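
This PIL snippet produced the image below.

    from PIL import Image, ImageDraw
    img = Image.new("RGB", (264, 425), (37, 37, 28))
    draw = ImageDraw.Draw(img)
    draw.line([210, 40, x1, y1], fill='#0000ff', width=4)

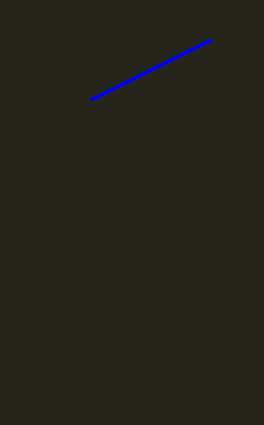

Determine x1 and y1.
x1 = 90
y1 = 100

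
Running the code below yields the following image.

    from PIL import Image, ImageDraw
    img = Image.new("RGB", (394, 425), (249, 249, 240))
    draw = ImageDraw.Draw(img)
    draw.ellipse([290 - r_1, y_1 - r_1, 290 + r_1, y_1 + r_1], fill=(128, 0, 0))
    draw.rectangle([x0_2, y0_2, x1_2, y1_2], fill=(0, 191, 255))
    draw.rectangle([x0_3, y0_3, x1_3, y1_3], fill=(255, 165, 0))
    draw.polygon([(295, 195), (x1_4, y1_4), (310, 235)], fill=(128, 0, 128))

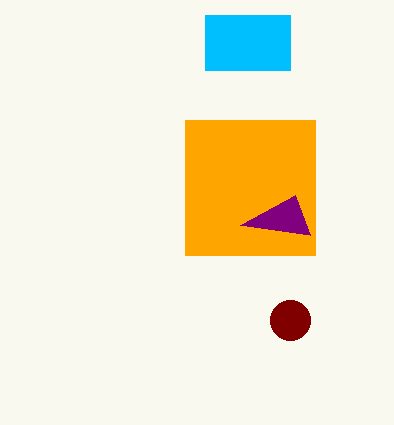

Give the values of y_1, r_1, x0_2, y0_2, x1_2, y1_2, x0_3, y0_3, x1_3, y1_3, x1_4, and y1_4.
y_1 = 320; r_1 = 20; x0_2 = 205; y0_2 = 15; x1_2 = 290; y1_2 = 70; x0_3 = 185; y0_3 = 120; x1_3 = 315; y1_3 = 255; x1_4 = 240; y1_4 = 225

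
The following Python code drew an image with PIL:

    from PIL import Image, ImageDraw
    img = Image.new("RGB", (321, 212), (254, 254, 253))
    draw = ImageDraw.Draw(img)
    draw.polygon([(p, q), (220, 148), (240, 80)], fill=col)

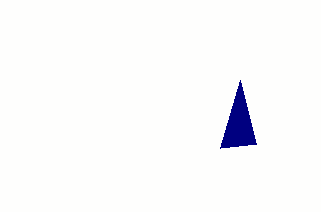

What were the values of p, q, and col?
p = 256
q = 144
col = 'navy'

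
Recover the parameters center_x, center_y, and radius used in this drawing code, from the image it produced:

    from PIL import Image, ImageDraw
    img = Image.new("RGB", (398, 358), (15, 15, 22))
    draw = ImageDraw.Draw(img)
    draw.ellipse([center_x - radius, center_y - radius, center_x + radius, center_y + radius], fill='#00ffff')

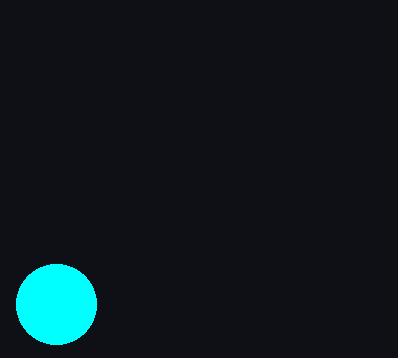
center_x = 56
center_y = 304
radius = 40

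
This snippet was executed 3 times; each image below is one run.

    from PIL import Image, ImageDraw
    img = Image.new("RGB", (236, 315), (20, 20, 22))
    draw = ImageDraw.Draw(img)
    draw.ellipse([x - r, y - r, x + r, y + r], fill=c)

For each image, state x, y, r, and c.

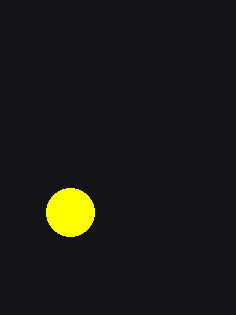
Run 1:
x = 70; y = 212; r = 24; c = 'yellow'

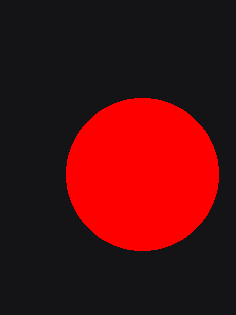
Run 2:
x = 142; y = 174; r = 76; c = 'red'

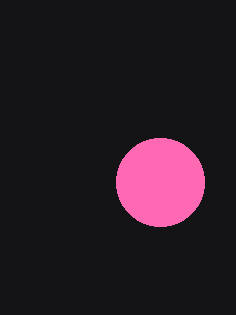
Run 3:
x = 160, y = 182, r = 44, c = 'hotpink'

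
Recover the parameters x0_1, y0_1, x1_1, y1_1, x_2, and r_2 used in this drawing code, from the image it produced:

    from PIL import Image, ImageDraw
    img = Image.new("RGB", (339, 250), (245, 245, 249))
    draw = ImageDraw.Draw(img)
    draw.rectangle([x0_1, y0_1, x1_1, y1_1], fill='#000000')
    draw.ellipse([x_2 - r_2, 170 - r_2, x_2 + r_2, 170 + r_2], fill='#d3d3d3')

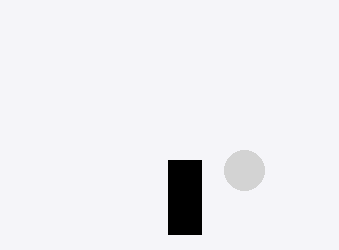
x0_1 = 168
y0_1 = 160
x1_1 = 201
y1_1 = 234
x_2 = 244
r_2 = 20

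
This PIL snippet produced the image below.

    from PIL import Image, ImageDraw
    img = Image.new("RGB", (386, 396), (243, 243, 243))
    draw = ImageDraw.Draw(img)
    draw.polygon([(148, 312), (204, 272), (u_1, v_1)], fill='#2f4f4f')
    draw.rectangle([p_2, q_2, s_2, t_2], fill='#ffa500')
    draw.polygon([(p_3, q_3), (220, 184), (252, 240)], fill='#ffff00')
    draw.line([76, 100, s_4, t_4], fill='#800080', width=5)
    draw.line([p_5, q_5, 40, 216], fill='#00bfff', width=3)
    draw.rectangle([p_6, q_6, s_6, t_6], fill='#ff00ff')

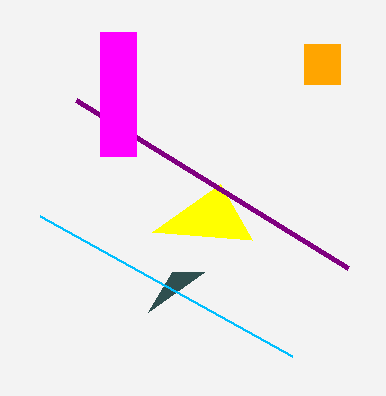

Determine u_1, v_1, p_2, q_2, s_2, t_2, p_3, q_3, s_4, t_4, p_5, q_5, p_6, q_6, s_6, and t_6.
u_1 = 172; v_1 = 272; p_2 = 304; q_2 = 44; s_2 = 340; t_2 = 84; p_3 = 152; q_3 = 232; s_4 = 348; t_4 = 268; p_5 = 292; q_5 = 356; p_6 = 100; q_6 = 32; s_6 = 136; t_6 = 156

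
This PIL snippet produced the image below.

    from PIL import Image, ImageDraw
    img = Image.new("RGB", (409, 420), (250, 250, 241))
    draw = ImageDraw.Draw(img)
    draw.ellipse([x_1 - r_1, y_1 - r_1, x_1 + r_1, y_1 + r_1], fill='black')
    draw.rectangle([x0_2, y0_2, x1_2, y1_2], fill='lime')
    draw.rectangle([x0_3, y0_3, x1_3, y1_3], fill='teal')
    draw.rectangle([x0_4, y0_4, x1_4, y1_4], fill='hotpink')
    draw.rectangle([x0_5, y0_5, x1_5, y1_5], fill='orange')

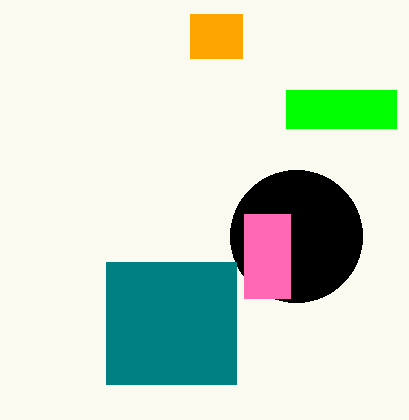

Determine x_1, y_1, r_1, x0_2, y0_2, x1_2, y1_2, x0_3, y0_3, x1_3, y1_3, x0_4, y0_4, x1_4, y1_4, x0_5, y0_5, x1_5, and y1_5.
x_1 = 296, y_1 = 236, r_1 = 66, x0_2 = 286, y0_2 = 90, x1_2 = 396, y1_2 = 128, x0_3 = 106, y0_3 = 262, x1_3 = 236, y1_3 = 384, x0_4 = 244, y0_4 = 214, x1_4 = 290, y1_4 = 298, x0_5 = 190, y0_5 = 14, x1_5 = 242, y1_5 = 58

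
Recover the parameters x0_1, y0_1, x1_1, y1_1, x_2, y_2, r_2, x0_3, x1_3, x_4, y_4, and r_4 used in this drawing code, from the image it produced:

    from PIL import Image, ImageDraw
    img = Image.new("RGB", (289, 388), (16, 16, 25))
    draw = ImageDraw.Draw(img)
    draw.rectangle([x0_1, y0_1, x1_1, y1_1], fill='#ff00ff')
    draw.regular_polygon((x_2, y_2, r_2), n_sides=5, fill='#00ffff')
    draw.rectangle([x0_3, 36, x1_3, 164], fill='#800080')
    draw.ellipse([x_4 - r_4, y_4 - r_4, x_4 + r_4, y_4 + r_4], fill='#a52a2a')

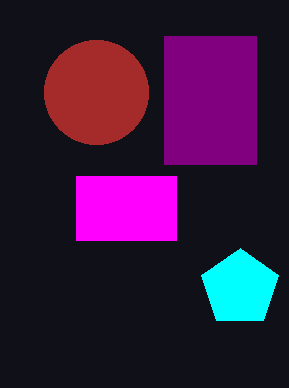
x0_1 = 76, y0_1 = 176, x1_1 = 176, y1_1 = 240, x_2 = 240, y_2 = 288, r_2 = 40, x0_3 = 164, x1_3 = 256, x_4 = 96, y_4 = 92, r_4 = 52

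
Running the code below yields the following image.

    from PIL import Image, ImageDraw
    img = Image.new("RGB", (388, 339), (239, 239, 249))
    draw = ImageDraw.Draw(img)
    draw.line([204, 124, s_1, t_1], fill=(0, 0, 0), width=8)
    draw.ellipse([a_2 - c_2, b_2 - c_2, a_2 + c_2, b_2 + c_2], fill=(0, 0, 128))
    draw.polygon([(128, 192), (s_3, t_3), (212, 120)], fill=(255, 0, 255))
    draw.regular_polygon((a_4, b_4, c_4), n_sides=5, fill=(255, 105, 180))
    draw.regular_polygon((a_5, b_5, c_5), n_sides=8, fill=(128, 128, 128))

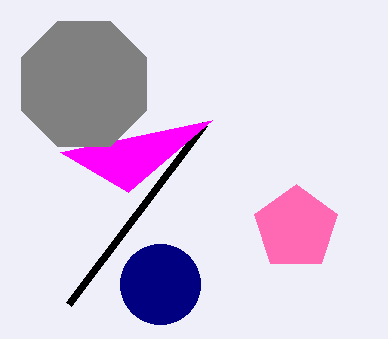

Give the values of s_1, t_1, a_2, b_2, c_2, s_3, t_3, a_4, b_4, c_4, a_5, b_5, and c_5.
s_1 = 68, t_1 = 304, a_2 = 160, b_2 = 284, c_2 = 40, s_3 = 60, t_3 = 152, a_4 = 296, b_4 = 228, c_4 = 44, a_5 = 84, b_5 = 84, c_5 = 68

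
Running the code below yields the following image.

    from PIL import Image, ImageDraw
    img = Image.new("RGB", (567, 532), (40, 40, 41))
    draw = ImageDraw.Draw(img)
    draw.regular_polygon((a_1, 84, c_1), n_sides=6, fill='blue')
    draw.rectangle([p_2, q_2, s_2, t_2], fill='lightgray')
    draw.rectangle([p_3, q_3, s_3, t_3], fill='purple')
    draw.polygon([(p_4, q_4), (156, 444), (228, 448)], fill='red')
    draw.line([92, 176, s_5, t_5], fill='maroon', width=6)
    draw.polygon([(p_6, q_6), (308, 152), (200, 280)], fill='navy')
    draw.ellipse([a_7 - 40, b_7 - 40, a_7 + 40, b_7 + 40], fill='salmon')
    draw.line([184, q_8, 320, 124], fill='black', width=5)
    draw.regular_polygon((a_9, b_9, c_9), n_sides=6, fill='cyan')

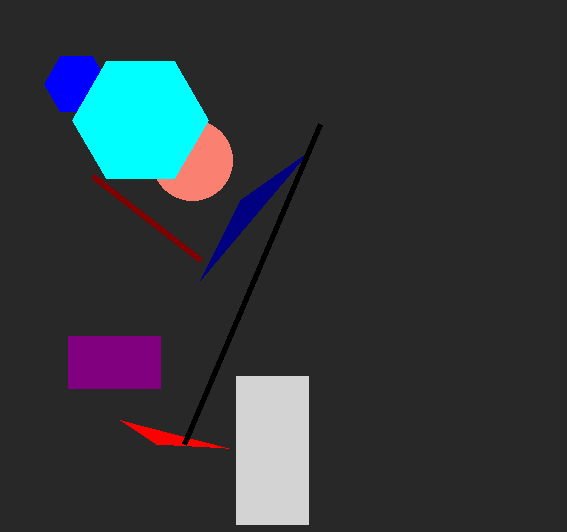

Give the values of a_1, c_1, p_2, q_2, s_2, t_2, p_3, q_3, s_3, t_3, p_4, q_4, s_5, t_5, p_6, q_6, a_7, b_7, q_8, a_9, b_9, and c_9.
a_1 = 76
c_1 = 32
p_2 = 236
q_2 = 376
s_2 = 308
t_2 = 524
p_3 = 68
q_3 = 336
s_3 = 160
t_3 = 388
p_4 = 120
q_4 = 420
s_5 = 200
t_5 = 260
p_6 = 240
q_6 = 200
a_7 = 192
b_7 = 160
q_8 = 444
a_9 = 140
b_9 = 120
c_9 = 68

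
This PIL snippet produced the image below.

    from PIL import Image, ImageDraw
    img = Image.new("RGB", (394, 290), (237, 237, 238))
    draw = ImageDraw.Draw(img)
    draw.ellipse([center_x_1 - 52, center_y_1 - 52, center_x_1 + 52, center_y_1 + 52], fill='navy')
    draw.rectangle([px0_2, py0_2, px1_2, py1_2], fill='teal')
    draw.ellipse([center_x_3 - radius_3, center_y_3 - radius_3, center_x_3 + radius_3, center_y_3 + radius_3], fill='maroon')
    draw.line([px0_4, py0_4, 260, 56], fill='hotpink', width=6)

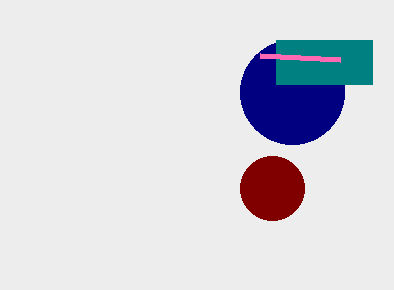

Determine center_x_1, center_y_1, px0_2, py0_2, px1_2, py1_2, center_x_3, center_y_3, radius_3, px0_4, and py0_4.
center_x_1 = 292; center_y_1 = 92; px0_2 = 276; py0_2 = 40; px1_2 = 372; py1_2 = 84; center_x_3 = 272; center_y_3 = 188; radius_3 = 32; px0_4 = 340; py0_4 = 60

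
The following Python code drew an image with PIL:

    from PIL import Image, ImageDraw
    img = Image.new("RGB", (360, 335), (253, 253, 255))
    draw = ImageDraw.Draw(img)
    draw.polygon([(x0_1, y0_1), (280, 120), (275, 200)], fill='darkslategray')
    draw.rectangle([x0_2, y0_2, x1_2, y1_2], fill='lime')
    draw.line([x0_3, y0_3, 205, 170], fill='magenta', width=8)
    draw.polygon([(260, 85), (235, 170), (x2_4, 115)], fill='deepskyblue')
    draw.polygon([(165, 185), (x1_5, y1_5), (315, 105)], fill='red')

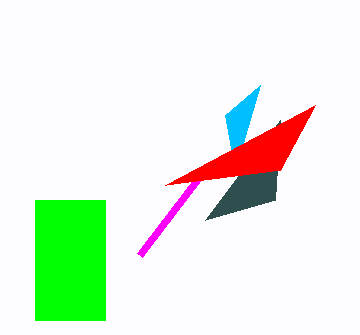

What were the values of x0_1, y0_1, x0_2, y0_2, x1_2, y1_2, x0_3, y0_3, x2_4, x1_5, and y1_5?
x0_1 = 205
y0_1 = 220
x0_2 = 35
y0_2 = 200
x1_2 = 105
y1_2 = 320
x0_3 = 140
y0_3 = 255
x2_4 = 225
x1_5 = 280
y1_5 = 170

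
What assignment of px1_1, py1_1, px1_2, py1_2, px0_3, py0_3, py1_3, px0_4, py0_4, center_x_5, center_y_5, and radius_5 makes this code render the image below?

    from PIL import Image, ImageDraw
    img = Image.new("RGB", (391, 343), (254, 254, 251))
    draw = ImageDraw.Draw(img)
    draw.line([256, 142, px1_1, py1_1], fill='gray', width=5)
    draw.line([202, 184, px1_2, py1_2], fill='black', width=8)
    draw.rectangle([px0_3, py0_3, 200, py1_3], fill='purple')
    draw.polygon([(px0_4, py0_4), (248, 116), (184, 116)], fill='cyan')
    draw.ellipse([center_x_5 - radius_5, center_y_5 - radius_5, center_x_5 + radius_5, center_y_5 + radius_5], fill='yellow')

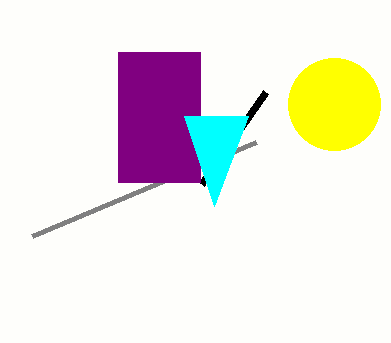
px1_1 = 32, py1_1 = 236, px1_2 = 266, py1_2 = 92, px0_3 = 118, py0_3 = 52, py1_3 = 182, px0_4 = 214, py0_4 = 206, center_x_5 = 334, center_y_5 = 104, radius_5 = 46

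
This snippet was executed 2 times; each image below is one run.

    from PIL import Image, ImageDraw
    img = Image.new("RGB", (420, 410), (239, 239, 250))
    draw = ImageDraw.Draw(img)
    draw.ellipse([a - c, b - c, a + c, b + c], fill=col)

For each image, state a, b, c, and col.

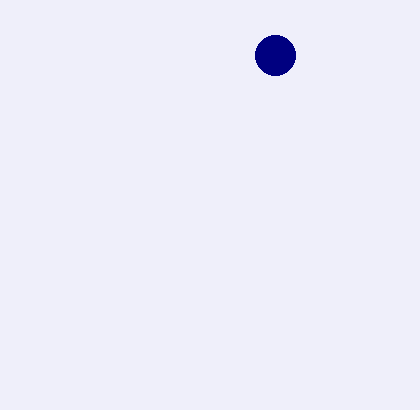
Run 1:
a = 275, b = 55, c = 20, col = 'navy'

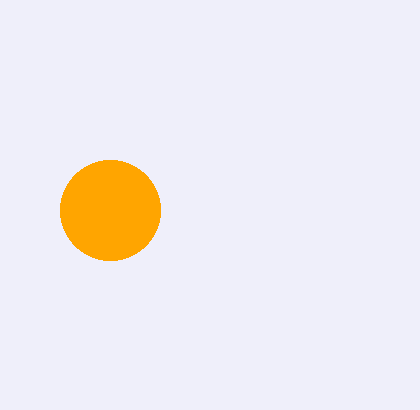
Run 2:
a = 110, b = 210, c = 50, col = 'orange'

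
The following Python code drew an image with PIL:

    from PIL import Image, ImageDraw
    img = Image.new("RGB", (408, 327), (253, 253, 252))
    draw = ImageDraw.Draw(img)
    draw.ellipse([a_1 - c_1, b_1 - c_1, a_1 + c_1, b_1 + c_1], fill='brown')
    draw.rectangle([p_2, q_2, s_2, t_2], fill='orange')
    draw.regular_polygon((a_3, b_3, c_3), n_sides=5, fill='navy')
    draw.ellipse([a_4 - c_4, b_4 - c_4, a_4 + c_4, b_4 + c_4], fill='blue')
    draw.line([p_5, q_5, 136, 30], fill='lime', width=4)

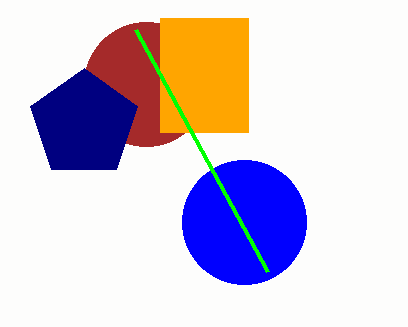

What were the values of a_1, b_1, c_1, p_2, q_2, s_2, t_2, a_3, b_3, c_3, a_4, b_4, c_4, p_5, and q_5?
a_1 = 146; b_1 = 84; c_1 = 62; p_2 = 160; q_2 = 18; s_2 = 248; t_2 = 132; a_3 = 84; b_3 = 124; c_3 = 56; a_4 = 244; b_4 = 222; c_4 = 62; p_5 = 268; q_5 = 272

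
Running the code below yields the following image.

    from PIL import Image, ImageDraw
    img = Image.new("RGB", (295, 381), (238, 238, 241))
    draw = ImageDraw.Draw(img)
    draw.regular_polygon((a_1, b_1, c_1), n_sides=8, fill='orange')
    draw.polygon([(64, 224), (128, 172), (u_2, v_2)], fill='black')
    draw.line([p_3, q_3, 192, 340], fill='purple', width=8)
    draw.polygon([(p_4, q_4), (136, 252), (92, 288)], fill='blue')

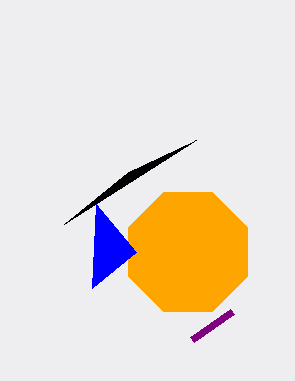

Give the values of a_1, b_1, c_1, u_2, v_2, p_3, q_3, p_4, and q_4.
a_1 = 188, b_1 = 252, c_1 = 64, u_2 = 196, v_2 = 140, p_3 = 232, q_3 = 312, p_4 = 96, q_4 = 204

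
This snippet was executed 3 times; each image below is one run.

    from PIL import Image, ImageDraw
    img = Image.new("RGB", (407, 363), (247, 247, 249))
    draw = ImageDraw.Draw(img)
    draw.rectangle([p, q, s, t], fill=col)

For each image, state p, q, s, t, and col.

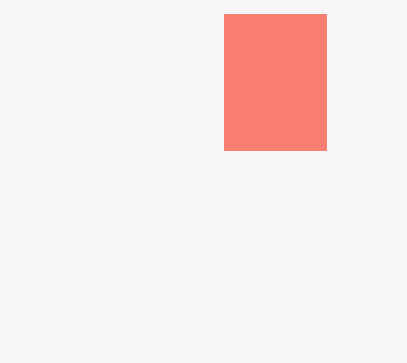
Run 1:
p = 224; q = 14; s = 326; t = 150; col = 'salmon'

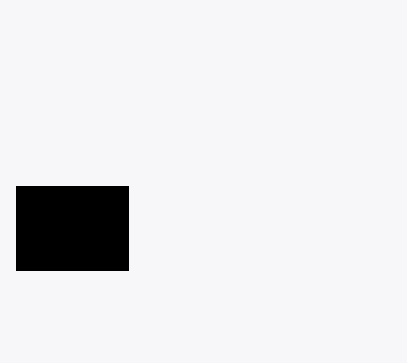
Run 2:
p = 16, q = 186, s = 128, t = 270, col = 'black'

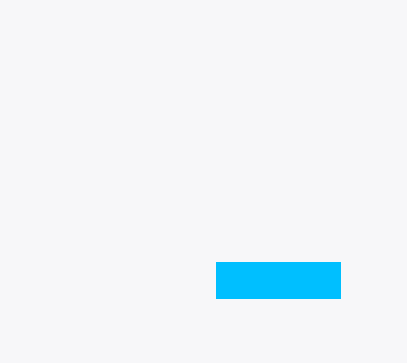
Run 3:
p = 216; q = 262; s = 340; t = 298; col = 'deepskyblue'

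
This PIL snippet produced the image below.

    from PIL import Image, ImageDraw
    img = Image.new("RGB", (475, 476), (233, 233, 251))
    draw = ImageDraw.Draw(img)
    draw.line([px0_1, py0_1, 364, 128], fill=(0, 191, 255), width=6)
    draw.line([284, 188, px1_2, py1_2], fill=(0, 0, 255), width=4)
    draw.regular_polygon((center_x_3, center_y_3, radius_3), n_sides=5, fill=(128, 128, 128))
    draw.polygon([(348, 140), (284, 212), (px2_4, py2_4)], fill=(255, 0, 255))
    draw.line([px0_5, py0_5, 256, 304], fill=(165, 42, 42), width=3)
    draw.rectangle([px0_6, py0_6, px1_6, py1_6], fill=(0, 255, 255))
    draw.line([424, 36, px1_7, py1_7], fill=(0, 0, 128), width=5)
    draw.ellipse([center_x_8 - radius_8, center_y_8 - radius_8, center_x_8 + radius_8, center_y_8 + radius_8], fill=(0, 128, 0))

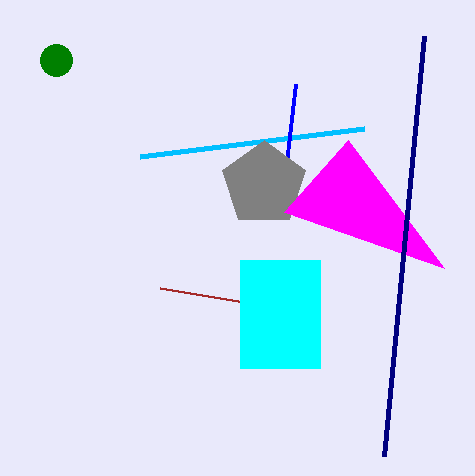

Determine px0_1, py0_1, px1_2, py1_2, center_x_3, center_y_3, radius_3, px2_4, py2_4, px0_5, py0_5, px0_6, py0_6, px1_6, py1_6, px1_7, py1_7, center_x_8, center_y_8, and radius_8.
px0_1 = 140
py0_1 = 156
px1_2 = 296
py1_2 = 84
center_x_3 = 264
center_y_3 = 184
radius_3 = 44
px2_4 = 444
py2_4 = 268
px0_5 = 160
py0_5 = 288
px0_6 = 240
py0_6 = 260
px1_6 = 320
py1_6 = 368
px1_7 = 384
py1_7 = 456
center_x_8 = 56
center_y_8 = 60
radius_8 = 16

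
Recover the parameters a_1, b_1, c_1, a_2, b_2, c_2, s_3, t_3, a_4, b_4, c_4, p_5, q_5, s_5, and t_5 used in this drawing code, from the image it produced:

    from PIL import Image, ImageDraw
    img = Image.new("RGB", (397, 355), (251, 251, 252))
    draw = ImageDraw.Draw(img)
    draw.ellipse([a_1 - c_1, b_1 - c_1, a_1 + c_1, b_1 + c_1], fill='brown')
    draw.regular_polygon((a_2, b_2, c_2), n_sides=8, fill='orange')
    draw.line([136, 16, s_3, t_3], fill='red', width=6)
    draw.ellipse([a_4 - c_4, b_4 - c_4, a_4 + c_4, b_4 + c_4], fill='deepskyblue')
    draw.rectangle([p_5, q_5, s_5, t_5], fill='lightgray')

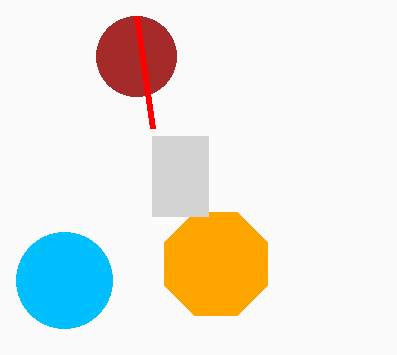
a_1 = 136; b_1 = 56; c_1 = 40; a_2 = 216; b_2 = 264; c_2 = 56; s_3 = 152; t_3 = 128; a_4 = 64; b_4 = 280; c_4 = 48; p_5 = 152; q_5 = 136; s_5 = 208; t_5 = 216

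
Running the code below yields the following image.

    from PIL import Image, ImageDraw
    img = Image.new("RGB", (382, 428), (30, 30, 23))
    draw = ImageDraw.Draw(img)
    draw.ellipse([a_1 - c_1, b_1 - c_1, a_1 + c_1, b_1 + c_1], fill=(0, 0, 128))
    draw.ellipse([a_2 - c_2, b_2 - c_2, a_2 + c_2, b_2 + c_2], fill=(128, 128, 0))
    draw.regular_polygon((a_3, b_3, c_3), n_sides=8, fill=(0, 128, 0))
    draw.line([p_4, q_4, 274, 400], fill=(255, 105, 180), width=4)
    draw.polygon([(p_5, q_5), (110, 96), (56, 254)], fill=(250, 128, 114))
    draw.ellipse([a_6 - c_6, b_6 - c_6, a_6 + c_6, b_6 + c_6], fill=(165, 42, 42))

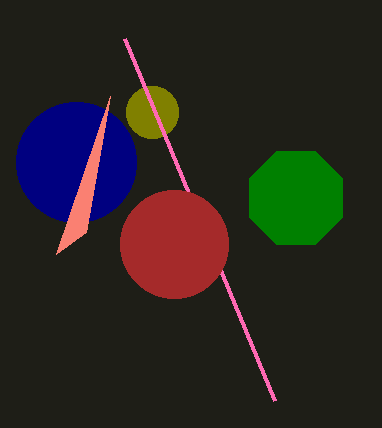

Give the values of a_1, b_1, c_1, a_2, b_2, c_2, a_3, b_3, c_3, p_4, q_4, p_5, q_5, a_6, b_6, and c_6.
a_1 = 76
b_1 = 162
c_1 = 60
a_2 = 152
b_2 = 112
c_2 = 26
a_3 = 296
b_3 = 198
c_3 = 50
p_4 = 124
q_4 = 38
p_5 = 86
q_5 = 232
a_6 = 174
b_6 = 244
c_6 = 54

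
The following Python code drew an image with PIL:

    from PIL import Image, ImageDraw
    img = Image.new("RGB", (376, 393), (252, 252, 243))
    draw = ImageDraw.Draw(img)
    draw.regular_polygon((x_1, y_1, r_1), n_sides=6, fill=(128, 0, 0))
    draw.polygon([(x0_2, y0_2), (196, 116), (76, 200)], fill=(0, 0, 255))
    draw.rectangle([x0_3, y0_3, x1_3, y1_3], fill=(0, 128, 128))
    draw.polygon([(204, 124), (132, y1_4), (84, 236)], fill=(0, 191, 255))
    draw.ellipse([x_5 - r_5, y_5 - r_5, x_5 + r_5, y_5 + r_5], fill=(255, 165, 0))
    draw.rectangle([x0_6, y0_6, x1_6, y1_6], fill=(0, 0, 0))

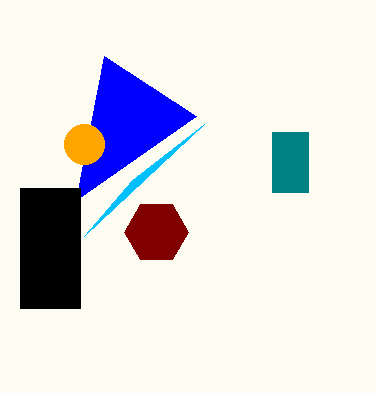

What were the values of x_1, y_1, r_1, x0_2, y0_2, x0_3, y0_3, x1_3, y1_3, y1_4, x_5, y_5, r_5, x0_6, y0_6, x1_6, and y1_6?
x_1 = 156
y_1 = 232
r_1 = 32
x0_2 = 104
y0_2 = 56
x0_3 = 272
y0_3 = 132
x1_3 = 308
y1_3 = 192
y1_4 = 180
x_5 = 84
y_5 = 144
r_5 = 20
x0_6 = 20
y0_6 = 188
x1_6 = 80
y1_6 = 308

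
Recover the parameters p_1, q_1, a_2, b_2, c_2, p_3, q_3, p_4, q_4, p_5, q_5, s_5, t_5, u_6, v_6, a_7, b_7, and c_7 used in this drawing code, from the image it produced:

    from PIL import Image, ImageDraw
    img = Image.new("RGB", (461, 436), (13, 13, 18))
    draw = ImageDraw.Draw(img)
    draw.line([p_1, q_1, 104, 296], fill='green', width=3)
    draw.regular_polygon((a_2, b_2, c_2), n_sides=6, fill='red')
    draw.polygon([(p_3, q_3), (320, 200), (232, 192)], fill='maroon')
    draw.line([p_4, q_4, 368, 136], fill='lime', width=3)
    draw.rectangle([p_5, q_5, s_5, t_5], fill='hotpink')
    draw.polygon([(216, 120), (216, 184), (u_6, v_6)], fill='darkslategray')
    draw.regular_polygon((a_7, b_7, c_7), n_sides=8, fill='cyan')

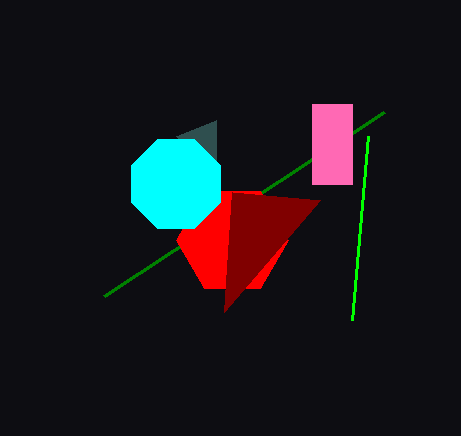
p_1 = 384; q_1 = 112; a_2 = 232; b_2 = 240; c_2 = 56; p_3 = 224; q_3 = 312; p_4 = 352; q_4 = 320; p_5 = 312; q_5 = 104; s_5 = 352; t_5 = 184; u_6 = 176; v_6 = 136; a_7 = 176; b_7 = 184; c_7 = 48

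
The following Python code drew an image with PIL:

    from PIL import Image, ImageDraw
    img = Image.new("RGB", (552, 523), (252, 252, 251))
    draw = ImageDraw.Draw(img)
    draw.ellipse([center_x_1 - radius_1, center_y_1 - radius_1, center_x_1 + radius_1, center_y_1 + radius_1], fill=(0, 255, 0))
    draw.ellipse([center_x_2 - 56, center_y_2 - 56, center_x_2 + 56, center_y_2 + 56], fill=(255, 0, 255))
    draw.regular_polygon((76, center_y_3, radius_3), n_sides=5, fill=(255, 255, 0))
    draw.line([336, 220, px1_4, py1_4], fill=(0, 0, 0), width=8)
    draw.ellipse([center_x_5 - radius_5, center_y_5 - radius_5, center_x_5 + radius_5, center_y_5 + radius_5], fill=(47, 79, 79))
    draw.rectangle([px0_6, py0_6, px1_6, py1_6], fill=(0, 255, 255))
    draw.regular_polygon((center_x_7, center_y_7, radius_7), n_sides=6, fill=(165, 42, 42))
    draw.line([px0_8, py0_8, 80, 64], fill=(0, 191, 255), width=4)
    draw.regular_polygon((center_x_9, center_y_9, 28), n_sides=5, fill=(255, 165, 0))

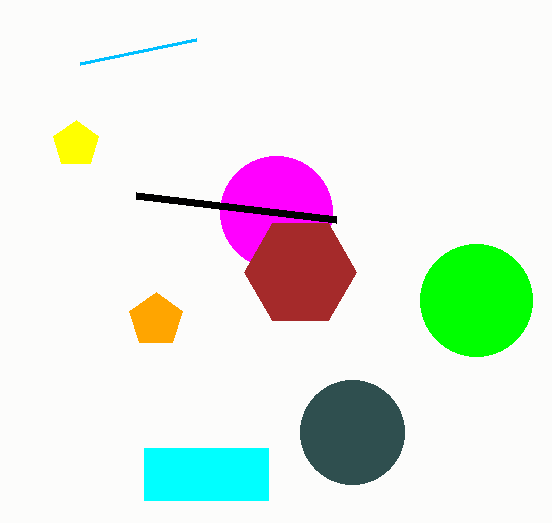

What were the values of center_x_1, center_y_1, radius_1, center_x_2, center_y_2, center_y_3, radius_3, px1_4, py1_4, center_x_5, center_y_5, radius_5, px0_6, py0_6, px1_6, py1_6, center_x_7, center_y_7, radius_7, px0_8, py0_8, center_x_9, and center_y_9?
center_x_1 = 476
center_y_1 = 300
radius_1 = 56
center_x_2 = 276
center_y_2 = 212
center_y_3 = 144
radius_3 = 24
px1_4 = 136
py1_4 = 196
center_x_5 = 352
center_y_5 = 432
radius_5 = 52
px0_6 = 144
py0_6 = 448
px1_6 = 268
py1_6 = 500
center_x_7 = 300
center_y_7 = 272
radius_7 = 56
px0_8 = 196
py0_8 = 40
center_x_9 = 156
center_y_9 = 320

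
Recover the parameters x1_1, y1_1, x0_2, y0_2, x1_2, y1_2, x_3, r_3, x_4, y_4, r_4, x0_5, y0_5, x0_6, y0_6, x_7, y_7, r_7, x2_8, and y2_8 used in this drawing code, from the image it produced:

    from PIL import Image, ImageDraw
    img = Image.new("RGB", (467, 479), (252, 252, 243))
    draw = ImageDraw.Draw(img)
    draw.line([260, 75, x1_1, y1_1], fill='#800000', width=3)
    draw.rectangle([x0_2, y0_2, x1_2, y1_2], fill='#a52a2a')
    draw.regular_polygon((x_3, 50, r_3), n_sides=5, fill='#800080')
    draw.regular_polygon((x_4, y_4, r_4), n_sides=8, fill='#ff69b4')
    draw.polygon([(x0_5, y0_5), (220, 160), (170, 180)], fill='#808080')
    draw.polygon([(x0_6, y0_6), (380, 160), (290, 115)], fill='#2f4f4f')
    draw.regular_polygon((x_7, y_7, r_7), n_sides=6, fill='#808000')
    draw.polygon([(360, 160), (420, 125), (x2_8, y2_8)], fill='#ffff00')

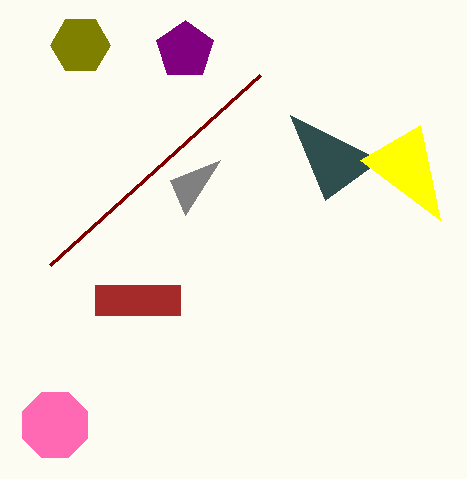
x1_1 = 50; y1_1 = 265; x0_2 = 95; y0_2 = 285; x1_2 = 180; y1_2 = 315; x_3 = 185; r_3 = 30; x_4 = 55; y_4 = 425; r_4 = 35; x0_5 = 185; y0_5 = 215; x0_6 = 325; y0_6 = 200; x_7 = 80; y_7 = 45; r_7 = 30; x2_8 = 440; y2_8 = 220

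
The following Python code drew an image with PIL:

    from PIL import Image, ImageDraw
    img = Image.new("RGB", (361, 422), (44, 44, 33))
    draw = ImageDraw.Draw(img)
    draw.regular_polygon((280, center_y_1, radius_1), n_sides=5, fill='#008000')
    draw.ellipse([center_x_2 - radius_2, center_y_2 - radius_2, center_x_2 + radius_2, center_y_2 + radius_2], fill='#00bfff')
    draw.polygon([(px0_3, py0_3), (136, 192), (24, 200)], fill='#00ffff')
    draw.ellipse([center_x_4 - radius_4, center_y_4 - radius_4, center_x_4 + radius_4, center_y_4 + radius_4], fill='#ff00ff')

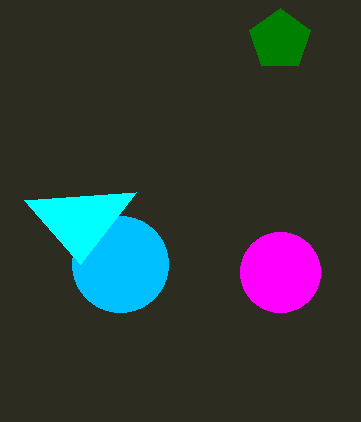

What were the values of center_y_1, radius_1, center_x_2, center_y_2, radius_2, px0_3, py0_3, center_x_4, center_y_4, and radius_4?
center_y_1 = 40, radius_1 = 32, center_x_2 = 120, center_y_2 = 264, radius_2 = 48, px0_3 = 80, py0_3 = 264, center_x_4 = 280, center_y_4 = 272, radius_4 = 40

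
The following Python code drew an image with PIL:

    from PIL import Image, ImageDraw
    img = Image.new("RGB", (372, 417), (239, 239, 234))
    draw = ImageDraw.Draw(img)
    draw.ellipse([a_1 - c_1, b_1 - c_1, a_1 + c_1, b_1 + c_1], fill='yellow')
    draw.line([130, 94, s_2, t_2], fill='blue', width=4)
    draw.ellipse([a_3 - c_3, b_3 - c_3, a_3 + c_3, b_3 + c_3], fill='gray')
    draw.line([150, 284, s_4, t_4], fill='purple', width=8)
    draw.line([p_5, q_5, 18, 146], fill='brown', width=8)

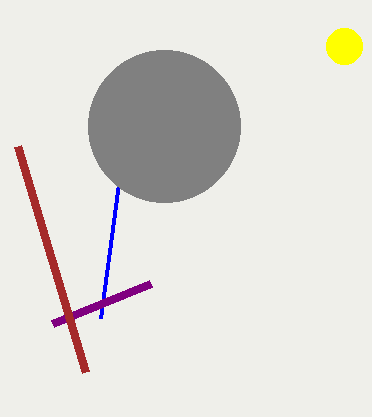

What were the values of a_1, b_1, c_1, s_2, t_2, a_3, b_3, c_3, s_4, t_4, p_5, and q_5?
a_1 = 344, b_1 = 46, c_1 = 18, s_2 = 100, t_2 = 318, a_3 = 164, b_3 = 126, c_3 = 76, s_4 = 52, t_4 = 324, p_5 = 86, q_5 = 372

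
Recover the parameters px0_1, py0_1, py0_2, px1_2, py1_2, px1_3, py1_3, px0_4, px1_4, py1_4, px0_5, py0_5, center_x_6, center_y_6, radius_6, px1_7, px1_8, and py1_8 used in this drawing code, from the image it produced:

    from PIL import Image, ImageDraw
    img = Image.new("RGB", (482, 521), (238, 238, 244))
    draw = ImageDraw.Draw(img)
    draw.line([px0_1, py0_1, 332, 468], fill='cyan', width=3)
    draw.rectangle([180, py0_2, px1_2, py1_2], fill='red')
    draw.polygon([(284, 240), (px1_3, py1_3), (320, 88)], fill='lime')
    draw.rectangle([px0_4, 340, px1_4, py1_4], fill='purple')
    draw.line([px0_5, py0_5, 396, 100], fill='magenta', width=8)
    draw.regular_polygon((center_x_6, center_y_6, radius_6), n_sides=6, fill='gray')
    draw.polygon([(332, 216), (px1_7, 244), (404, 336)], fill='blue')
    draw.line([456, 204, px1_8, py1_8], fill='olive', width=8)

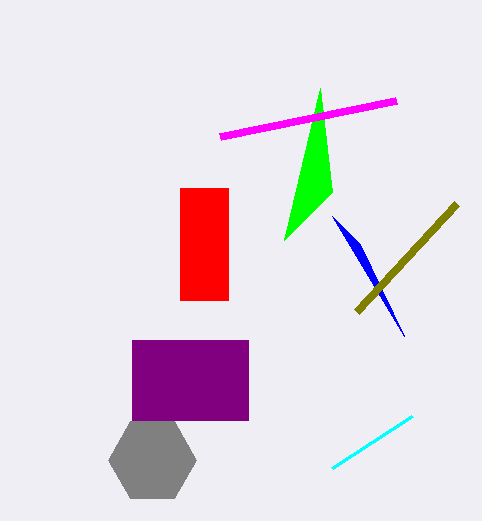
px0_1 = 412, py0_1 = 416, py0_2 = 188, px1_2 = 228, py1_2 = 300, px1_3 = 332, py1_3 = 192, px0_4 = 132, px1_4 = 248, py1_4 = 420, px0_5 = 220, py0_5 = 136, center_x_6 = 152, center_y_6 = 460, radius_6 = 44, px1_7 = 360, px1_8 = 356, py1_8 = 312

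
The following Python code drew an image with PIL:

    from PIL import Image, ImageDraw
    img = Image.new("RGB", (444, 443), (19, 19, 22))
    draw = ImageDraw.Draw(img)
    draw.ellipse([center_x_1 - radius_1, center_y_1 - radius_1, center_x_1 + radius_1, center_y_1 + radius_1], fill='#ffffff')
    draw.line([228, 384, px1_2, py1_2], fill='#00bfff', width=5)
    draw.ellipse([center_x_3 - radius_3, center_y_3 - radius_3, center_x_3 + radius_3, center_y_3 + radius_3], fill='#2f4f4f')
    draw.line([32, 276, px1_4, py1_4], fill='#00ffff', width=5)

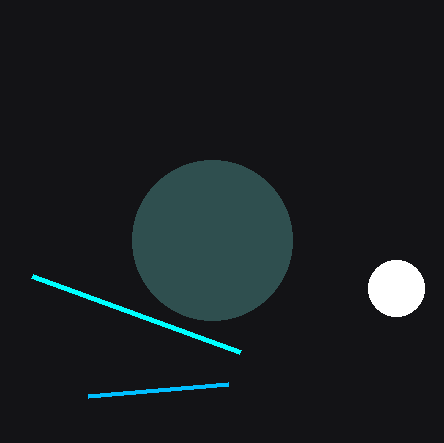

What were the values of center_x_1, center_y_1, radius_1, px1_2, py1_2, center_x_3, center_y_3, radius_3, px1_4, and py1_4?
center_x_1 = 396
center_y_1 = 288
radius_1 = 28
px1_2 = 88
py1_2 = 396
center_x_3 = 212
center_y_3 = 240
radius_3 = 80
px1_4 = 240
py1_4 = 352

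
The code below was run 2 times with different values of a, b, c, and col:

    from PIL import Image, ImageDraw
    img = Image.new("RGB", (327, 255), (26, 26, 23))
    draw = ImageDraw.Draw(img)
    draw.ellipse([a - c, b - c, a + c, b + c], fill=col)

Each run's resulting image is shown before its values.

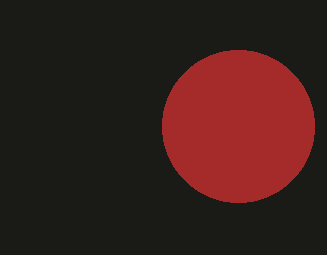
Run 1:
a = 238, b = 126, c = 76, col = 'brown'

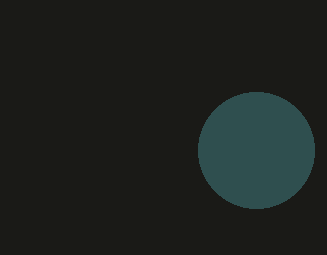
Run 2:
a = 256, b = 150, c = 58, col = 'darkslategray'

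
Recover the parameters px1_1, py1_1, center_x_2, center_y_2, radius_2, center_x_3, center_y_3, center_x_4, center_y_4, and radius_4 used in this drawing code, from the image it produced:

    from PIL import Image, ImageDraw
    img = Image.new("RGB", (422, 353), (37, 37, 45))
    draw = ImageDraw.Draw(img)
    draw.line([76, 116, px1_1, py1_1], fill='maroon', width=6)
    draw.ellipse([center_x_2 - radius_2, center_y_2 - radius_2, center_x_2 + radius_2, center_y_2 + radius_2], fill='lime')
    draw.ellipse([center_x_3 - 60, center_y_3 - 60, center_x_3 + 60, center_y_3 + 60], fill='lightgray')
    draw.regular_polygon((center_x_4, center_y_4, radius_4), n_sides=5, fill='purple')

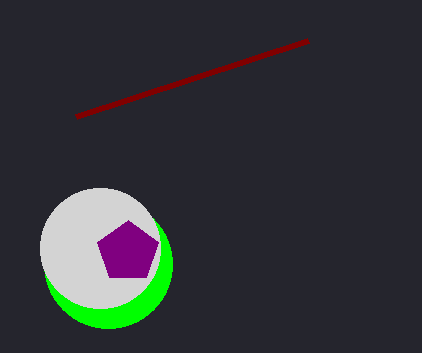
px1_1 = 308, py1_1 = 40, center_x_2 = 108, center_y_2 = 264, radius_2 = 64, center_x_3 = 100, center_y_3 = 248, center_x_4 = 128, center_y_4 = 252, radius_4 = 32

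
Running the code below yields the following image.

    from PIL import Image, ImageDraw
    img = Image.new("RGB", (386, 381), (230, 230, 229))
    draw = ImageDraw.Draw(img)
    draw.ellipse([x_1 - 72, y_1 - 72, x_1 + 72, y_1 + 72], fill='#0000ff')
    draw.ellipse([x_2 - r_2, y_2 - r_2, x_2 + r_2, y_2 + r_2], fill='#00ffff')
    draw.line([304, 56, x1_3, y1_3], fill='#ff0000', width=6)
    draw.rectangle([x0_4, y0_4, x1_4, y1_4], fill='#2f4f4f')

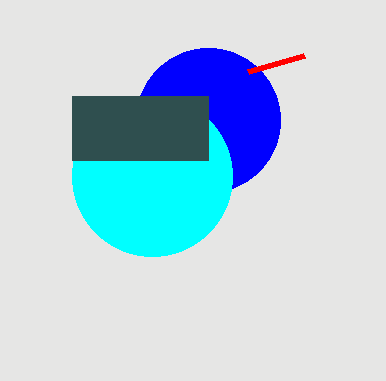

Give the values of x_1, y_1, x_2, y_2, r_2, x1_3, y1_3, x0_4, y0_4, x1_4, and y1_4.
x_1 = 208; y_1 = 120; x_2 = 152; y_2 = 176; r_2 = 80; x1_3 = 248; y1_3 = 72; x0_4 = 72; y0_4 = 96; x1_4 = 208; y1_4 = 160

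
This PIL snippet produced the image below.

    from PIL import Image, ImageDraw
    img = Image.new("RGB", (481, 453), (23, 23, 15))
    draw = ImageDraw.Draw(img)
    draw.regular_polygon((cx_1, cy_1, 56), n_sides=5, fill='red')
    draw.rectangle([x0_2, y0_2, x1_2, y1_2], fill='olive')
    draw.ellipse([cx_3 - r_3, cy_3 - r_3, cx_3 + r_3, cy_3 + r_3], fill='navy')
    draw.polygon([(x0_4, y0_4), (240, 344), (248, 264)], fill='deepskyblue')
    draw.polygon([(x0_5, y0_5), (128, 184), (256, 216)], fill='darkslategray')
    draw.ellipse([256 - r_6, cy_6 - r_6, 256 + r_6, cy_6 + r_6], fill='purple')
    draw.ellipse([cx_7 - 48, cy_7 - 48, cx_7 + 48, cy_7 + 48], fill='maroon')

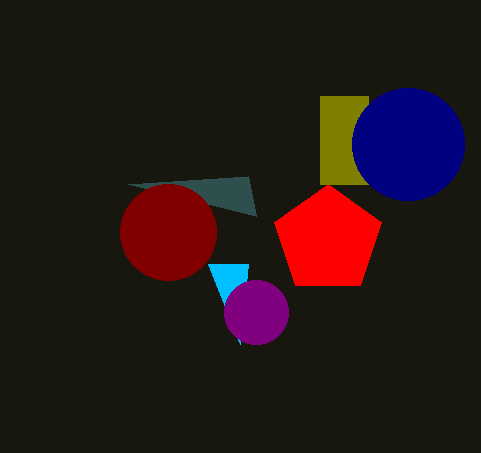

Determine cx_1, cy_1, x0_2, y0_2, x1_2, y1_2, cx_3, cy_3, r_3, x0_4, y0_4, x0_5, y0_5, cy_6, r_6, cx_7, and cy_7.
cx_1 = 328, cy_1 = 240, x0_2 = 320, y0_2 = 96, x1_2 = 368, y1_2 = 184, cx_3 = 408, cy_3 = 144, r_3 = 56, x0_4 = 208, y0_4 = 264, x0_5 = 248, y0_5 = 176, cy_6 = 312, r_6 = 32, cx_7 = 168, cy_7 = 232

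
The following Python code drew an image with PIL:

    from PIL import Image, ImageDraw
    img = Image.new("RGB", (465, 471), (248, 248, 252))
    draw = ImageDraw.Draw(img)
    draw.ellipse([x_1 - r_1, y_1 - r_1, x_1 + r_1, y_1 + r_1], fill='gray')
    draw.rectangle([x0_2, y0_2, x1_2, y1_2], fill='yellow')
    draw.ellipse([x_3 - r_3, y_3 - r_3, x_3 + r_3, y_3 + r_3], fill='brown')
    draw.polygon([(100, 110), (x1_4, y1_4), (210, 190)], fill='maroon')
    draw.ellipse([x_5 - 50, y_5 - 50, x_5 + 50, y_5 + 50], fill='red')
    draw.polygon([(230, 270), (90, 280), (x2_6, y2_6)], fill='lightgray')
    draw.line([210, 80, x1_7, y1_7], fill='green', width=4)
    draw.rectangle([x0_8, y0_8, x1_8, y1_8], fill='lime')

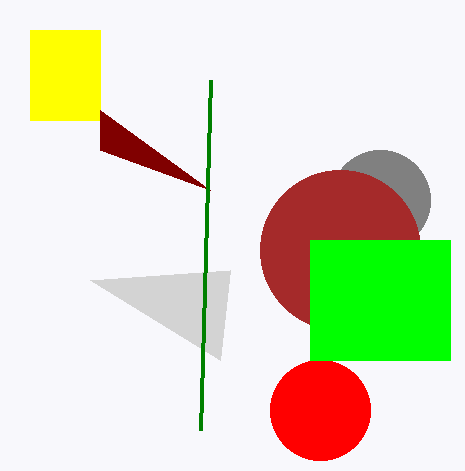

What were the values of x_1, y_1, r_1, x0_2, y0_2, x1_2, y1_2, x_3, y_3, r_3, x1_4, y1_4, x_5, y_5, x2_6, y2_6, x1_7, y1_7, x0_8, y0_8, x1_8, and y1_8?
x_1 = 380
y_1 = 200
r_1 = 50
x0_2 = 30
y0_2 = 30
x1_2 = 100
y1_2 = 120
x_3 = 340
y_3 = 250
r_3 = 80
x1_4 = 100
y1_4 = 150
x_5 = 320
y_5 = 410
x2_6 = 220
y2_6 = 360
x1_7 = 200
y1_7 = 430
x0_8 = 310
y0_8 = 240
x1_8 = 450
y1_8 = 360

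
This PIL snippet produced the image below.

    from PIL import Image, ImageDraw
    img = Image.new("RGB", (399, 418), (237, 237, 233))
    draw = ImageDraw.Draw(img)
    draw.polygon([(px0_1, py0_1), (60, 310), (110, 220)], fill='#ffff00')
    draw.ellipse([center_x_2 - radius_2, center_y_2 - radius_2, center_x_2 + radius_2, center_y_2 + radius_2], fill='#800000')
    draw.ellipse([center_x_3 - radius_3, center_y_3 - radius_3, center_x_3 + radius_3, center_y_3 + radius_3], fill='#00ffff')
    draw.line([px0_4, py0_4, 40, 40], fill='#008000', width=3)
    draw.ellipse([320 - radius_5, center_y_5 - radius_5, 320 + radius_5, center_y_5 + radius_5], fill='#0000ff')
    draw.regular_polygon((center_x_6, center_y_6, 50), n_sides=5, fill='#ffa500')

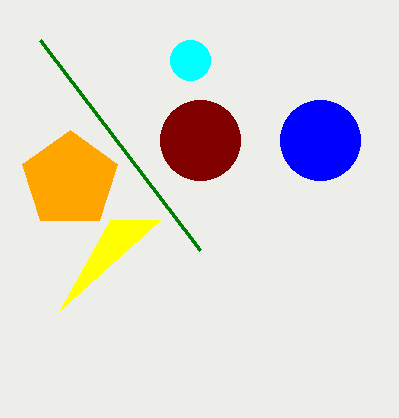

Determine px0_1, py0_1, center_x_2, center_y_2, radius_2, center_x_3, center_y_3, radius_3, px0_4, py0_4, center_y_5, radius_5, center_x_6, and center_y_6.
px0_1 = 160; py0_1 = 220; center_x_2 = 200; center_y_2 = 140; radius_2 = 40; center_x_3 = 190; center_y_3 = 60; radius_3 = 20; px0_4 = 200; py0_4 = 250; center_y_5 = 140; radius_5 = 40; center_x_6 = 70; center_y_6 = 180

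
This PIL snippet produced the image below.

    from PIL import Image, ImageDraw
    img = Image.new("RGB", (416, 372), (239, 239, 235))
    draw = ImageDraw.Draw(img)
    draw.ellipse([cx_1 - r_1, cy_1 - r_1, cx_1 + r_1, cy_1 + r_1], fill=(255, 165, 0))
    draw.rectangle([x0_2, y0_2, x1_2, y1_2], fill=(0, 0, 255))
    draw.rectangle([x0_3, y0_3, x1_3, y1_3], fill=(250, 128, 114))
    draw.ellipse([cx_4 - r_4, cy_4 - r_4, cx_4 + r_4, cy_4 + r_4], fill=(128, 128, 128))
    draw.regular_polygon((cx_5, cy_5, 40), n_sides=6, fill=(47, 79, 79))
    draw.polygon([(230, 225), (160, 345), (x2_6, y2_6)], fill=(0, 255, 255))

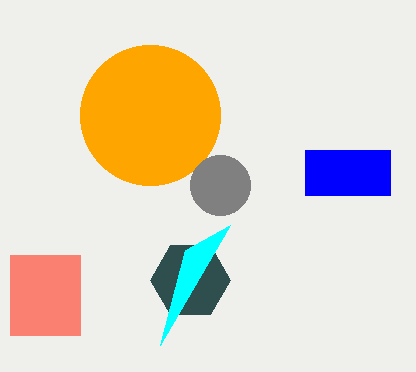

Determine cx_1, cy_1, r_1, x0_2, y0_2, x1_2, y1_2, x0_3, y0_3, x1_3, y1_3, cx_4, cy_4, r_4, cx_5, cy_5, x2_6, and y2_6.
cx_1 = 150
cy_1 = 115
r_1 = 70
x0_2 = 305
y0_2 = 150
x1_2 = 390
y1_2 = 195
x0_3 = 10
y0_3 = 255
x1_3 = 80
y1_3 = 335
cx_4 = 220
cy_4 = 185
r_4 = 30
cx_5 = 190
cy_5 = 280
x2_6 = 185
y2_6 = 250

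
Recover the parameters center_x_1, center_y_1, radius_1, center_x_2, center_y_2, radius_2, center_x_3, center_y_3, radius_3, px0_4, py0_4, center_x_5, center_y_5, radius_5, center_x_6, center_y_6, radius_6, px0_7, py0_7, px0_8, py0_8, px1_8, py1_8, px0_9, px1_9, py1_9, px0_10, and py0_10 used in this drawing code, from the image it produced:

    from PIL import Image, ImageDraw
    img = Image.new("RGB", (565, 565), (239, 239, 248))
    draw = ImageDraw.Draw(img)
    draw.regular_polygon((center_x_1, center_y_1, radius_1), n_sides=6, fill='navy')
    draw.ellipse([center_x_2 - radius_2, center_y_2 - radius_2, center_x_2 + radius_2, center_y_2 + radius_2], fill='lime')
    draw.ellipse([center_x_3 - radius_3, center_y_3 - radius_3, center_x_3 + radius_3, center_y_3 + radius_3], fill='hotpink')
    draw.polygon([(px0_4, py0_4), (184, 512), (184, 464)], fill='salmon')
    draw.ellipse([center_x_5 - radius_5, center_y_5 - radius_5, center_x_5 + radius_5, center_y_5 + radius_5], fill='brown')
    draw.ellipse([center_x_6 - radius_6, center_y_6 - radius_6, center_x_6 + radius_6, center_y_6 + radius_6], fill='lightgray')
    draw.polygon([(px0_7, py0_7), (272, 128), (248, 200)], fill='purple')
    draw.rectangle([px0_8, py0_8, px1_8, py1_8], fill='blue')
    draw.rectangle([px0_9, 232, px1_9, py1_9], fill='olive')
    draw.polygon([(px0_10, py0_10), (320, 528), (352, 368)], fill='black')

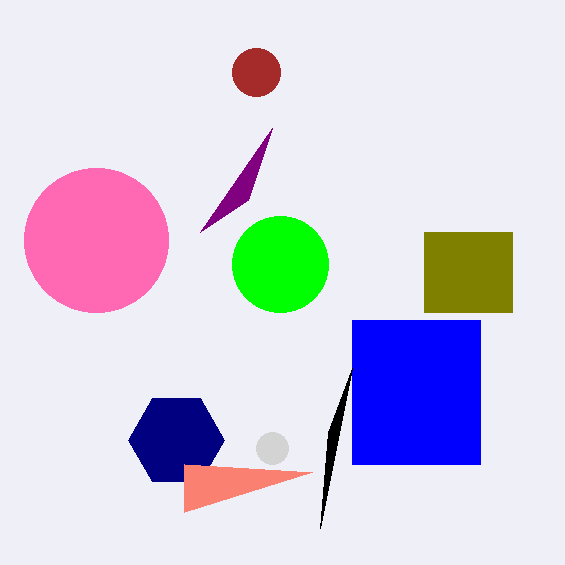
center_x_1 = 176; center_y_1 = 440; radius_1 = 48; center_x_2 = 280; center_y_2 = 264; radius_2 = 48; center_x_3 = 96; center_y_3 = 240; radius_3 = 72; px0_4 = 312; py0_4 = 472; center_x_5 = 256; center_y_5 = 72; radius_5 = 24; center_x_6 = 272; center_y_6 = 448; radius_6 = 16; px0_7 = 200; py0_7 = 232; px0_8 = 352; py0_8 = 320; px1_8 = 480; py1_8 = 464; px0_9 = 424; px1_9 = 512; py1_9 = 312; px0_10 = 328; py0_10 = 432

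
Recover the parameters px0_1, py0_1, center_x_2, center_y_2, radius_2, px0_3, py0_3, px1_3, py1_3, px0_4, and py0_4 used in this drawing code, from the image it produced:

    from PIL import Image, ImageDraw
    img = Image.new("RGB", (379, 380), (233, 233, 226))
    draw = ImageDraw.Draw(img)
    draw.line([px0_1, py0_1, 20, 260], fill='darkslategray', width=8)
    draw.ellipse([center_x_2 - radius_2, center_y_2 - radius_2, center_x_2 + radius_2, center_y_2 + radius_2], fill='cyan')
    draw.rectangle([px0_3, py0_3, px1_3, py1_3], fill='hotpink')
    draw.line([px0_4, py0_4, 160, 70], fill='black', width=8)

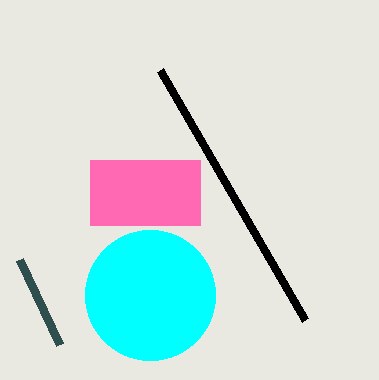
px0_1 = 60
py0_1 = 345
center_x_2 = 150
center_y_2 = 295
radius_2 = 65
px0_3 = 90
py0_3 = 160
px1_3 = 200
py1_3 = 225
px0_4 = 305
py0_4 = 320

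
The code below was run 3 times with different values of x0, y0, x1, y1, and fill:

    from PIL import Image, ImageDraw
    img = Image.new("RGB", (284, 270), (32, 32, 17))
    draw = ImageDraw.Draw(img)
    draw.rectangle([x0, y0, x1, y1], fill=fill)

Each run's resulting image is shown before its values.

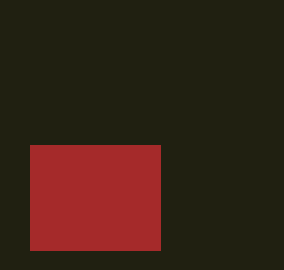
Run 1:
x0 = 30; y0 = 145; x1 = 160; y1 = 250; fill = 'brown'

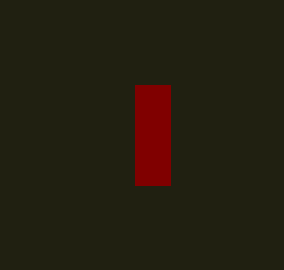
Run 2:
x0 = 135, y0 = 85, x1 = 170, y1 = 185, fill = 'maroon'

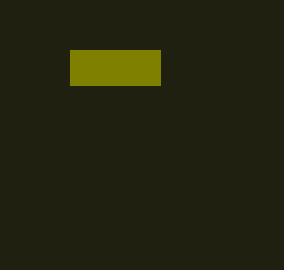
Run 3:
x0 = 70, y0 = 50, x1 = 160, y1 = 85, fill = 'olive'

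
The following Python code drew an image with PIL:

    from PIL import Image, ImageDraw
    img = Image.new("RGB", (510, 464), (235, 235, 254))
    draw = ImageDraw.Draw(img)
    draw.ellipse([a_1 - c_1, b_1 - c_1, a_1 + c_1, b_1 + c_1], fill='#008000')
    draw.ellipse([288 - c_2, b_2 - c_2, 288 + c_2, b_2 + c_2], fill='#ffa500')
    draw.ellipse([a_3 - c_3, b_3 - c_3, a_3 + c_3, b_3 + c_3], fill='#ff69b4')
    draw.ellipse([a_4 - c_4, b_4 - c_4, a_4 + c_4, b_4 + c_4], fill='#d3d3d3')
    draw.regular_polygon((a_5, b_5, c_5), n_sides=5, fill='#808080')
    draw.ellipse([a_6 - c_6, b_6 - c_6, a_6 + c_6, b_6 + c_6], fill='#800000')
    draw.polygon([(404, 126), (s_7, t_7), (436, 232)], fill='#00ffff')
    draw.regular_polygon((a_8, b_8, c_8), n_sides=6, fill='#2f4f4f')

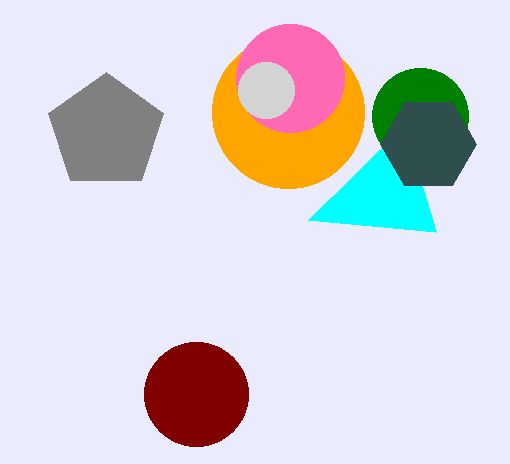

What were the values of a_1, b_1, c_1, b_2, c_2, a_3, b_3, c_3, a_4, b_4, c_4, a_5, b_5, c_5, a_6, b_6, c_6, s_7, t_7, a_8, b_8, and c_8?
a_1 = 420
b_1 = 116
c_1 = 48
b_2 = 112
c_2 = 76
a_3 = 290
b_3 = 78
c_3 = 54
a_4 = 266
b_4 = 90
c_4 = 28
a_5 = 106
b_5 = 132
c_5 = 60
a_6 = 196
b_6 = 394
c_6 = 52
s_7 = 308
t_7 = 220
a_8 = 428
b_8 = 144
c_8 = 48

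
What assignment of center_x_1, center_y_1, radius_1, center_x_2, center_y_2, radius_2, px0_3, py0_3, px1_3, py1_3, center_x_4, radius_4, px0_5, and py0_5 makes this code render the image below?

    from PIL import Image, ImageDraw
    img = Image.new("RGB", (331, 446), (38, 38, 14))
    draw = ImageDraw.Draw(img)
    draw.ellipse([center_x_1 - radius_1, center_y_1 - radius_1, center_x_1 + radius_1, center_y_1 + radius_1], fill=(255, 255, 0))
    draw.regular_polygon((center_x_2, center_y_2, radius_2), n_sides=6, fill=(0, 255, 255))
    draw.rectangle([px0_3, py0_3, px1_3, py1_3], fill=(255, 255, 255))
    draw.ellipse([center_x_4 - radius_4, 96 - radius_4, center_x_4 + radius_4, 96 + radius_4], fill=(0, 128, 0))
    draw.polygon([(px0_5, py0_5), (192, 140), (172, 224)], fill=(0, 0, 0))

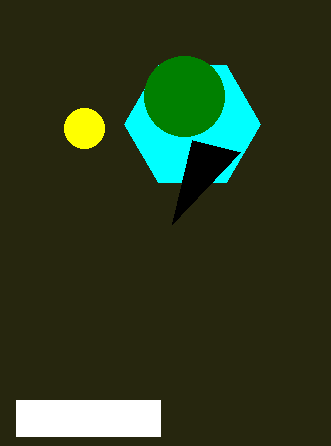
center_x_1 = 84, center_y_1 = 128, radius_1 = 20, center_x_2 = 192, center_y_2 = 124, radius_2 = 68, px0_3 = 16, py0_3 = 400, px1_3 = 160, py1_3 = 436, center_x_4 = 184, radius_4 = 40, px0_5 = 240, py0_5 = 152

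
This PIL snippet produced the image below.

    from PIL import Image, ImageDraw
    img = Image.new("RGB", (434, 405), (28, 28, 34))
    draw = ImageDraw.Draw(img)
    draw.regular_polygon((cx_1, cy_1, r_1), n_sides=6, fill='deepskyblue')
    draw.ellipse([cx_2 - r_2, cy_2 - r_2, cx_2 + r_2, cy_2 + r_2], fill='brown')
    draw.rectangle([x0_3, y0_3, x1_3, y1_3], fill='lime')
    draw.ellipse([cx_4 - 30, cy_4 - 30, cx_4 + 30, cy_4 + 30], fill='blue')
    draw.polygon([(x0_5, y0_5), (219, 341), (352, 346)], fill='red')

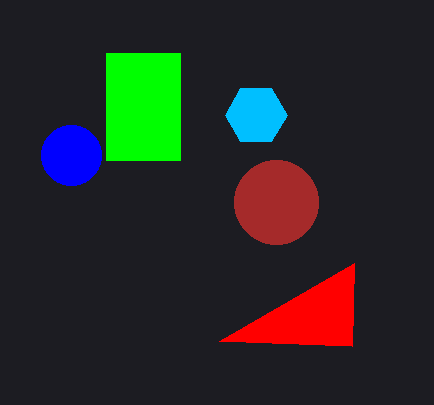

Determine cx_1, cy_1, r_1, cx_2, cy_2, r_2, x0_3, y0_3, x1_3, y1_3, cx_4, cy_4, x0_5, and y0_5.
cx_1 = 256
cy_1 = 115
r_1 = 31
cx_2 = 276
cy_2 = 202
r_2 = 42
x0_3 = 106
y0_3 = 53
x1_3 = 180
y1_3 = 160
cx_4 = 71
cy_4 = 155
x0_5 = 354
y0_5 = 263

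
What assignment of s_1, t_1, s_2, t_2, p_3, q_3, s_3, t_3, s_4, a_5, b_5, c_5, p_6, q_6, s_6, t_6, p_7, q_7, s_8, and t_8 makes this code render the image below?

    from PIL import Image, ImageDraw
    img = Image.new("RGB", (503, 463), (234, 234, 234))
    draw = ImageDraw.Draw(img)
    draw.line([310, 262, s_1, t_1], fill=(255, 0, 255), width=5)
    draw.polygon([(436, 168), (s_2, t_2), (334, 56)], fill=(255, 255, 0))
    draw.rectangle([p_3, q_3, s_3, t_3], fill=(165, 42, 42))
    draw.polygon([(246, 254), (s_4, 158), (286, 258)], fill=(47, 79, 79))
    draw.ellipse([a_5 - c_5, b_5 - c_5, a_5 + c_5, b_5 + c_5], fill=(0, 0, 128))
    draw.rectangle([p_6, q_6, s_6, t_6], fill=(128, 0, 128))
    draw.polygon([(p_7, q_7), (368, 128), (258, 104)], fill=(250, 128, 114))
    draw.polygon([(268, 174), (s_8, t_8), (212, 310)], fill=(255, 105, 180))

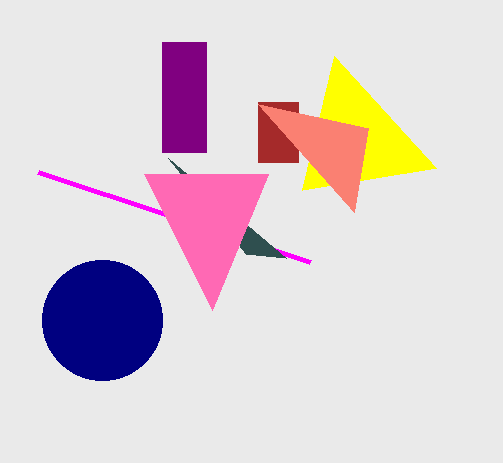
s_1 = 38; t_1 = 172; s_2 = 302; t_2 = 190; p_3 = 258; q_3 = 102; s_3 = 298; t_3 = 162; s_4 = 168; a_5 = 102; b_5 = 320; c_5 = 60; p_6 = 162; q_6 = 42; s_6 = 206; t_6 = 152; p_7 = 354; q_7 = 212; s_8 = 144; t_8 = 174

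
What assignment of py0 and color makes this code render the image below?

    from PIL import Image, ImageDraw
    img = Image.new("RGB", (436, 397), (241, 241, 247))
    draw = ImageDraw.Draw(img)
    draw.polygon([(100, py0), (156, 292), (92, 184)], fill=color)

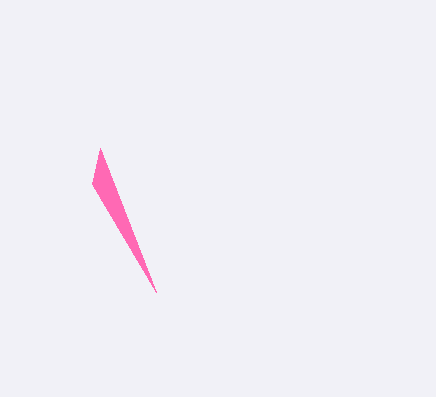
py0 = 148; color = 'hotpink'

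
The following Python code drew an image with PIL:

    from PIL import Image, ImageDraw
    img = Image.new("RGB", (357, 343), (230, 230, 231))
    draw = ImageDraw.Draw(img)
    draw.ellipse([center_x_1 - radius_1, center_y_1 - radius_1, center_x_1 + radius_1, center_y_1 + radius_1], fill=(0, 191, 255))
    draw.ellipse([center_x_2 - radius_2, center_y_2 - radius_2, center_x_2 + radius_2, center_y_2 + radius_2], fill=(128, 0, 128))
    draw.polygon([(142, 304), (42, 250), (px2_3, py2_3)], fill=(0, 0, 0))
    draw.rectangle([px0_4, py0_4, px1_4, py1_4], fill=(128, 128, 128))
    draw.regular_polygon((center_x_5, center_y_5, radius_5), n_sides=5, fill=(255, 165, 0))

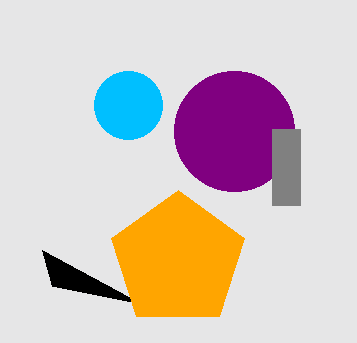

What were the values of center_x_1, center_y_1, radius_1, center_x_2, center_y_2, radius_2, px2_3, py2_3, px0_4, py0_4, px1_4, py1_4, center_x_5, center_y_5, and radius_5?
center_x_1 = 128; center_y_1 = 105; radius_1 = 34; center_x_2 = 234; center_y_2 = 131; radius_2 = 60; px2_3 = 52; py2_3 = 286; px0_4 = 272; py0_4 = 129; px1_4 = 300; py1_4 = 205; center_x_5 = 178; center_y_5 = 260; radius_5 = 70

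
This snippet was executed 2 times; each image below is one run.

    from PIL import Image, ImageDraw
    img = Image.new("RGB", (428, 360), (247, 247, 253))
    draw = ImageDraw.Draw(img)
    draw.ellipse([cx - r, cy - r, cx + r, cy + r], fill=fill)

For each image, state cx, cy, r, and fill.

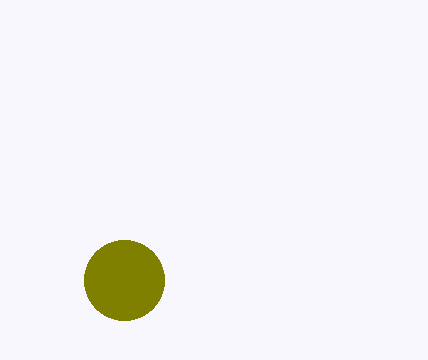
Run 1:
cx = 124; cy = 280; r = 40; fill = 'olive'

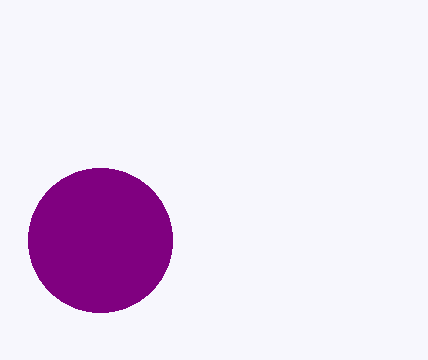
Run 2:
cx = 100; cy = 240; r = 72; fill = 'purple'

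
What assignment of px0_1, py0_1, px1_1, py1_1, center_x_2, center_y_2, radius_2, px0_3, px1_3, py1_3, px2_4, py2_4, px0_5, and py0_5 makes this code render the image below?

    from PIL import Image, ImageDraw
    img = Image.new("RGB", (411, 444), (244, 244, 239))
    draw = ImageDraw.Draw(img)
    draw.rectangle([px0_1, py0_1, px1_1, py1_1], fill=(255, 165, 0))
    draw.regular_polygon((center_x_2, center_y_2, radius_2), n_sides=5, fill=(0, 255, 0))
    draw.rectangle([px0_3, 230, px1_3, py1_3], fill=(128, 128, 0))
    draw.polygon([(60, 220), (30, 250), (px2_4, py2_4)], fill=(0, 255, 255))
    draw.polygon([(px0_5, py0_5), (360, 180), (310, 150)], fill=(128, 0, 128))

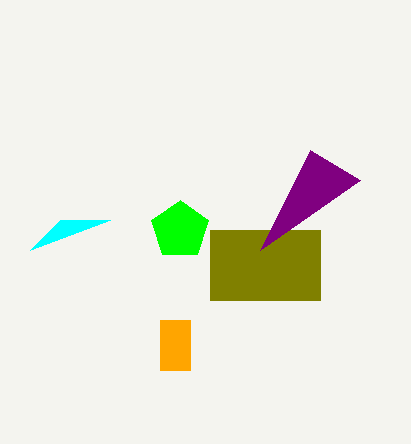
px0_1 = 160
py0_1 = 320
px1_1 = 190
py1_1 = 370
center_x_2 = 180
center_y_2 = 230
radius_2 = 30
px0_3 = 210
px1_3 = 320
py1_3 = 300
px2_4 = 110
py2_4 = 220
px0_5 = 260
py0_5 = 250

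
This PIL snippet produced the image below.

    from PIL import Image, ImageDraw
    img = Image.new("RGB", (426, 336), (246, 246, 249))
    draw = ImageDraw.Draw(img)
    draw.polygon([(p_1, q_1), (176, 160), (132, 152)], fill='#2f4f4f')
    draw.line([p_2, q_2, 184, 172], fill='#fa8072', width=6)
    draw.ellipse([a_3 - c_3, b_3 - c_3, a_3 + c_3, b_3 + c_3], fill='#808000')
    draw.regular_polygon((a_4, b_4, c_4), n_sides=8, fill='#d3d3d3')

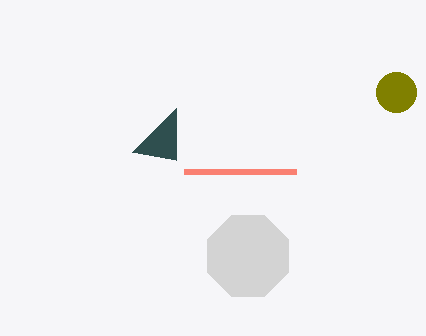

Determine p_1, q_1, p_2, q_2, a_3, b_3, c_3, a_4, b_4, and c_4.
p_1 = 176; q_1 = 108; p_2 = 296; q_2 = 172; a_3 = 396; b_3 = 92; c_3 = 20; a_4 = 248; b_4 = 256; c_4 = 44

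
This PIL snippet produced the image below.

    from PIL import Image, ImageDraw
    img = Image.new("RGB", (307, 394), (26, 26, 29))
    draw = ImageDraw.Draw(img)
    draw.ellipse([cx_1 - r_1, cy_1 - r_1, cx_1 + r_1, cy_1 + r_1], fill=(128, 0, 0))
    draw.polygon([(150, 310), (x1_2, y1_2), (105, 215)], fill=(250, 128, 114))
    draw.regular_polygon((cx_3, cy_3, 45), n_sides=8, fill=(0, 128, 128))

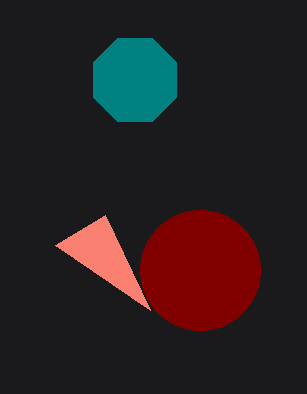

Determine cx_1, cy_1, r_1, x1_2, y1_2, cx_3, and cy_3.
cx_1 = 200; cy_1 = 270; r_1 = 60; x1_2 = 55; y1_2 = 245; cx_3 = 135; cy_3 = 80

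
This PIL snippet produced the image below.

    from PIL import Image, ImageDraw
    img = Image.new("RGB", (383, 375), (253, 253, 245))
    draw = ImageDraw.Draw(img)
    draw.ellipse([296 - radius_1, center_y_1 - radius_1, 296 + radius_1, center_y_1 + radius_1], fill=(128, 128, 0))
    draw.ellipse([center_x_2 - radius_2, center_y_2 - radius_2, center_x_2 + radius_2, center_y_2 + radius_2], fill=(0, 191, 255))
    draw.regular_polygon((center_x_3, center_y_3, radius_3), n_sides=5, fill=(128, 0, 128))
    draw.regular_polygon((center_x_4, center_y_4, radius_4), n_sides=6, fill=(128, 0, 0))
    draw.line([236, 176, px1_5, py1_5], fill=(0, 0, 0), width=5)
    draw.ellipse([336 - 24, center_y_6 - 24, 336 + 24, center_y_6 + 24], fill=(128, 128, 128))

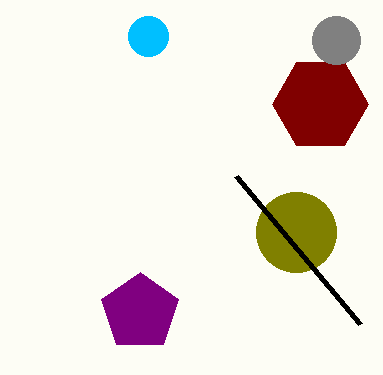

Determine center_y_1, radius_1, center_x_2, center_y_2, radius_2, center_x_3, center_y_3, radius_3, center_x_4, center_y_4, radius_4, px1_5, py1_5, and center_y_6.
center_y_1 = 232
radius_1 = 40
center_x_2 = 148
center_y_2 = 36
radius_2 = 20
center_x_3 = 140
center_y_3 = 312
radius_3 = 40
center_x_4 = 320
center_y_4 = 104
radius_4 = 48
px1_5 = 360
py1_5 = 324
center_y_6 = 40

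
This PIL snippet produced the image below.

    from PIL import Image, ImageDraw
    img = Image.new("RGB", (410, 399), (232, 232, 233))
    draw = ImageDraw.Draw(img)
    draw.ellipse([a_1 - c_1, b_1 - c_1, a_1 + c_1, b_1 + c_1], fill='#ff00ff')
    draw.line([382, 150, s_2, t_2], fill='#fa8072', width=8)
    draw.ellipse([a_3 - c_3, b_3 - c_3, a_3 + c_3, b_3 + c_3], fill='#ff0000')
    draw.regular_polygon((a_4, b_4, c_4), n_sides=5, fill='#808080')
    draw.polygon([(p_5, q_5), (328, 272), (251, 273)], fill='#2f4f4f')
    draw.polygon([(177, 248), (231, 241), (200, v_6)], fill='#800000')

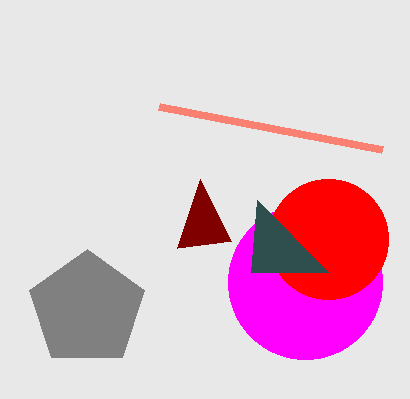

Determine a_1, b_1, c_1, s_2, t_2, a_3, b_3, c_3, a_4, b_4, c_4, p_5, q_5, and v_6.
a_1 = 305; b_1 = 282; c_1 = 77; s_2 = 159; t_2 = 107; a_3 = 328; b_3 = 239; c_3 = 60; a_4 = 87; b_4 = 309; c_4 = 60; p_5 = 257; q_5 = 200; v_6 = 179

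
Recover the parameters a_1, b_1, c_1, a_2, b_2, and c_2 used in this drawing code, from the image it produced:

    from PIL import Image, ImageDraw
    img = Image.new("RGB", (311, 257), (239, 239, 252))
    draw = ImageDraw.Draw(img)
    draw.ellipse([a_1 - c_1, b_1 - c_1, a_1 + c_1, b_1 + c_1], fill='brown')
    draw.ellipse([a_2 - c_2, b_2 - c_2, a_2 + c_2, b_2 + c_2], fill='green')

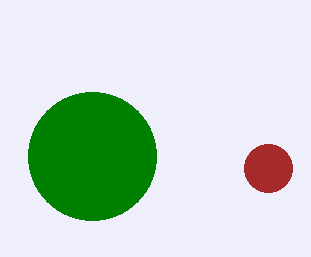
a_1 = 268
b_1 = 168
c_1 = 24
a_2 = 92
b_2 = 156
c_2 = 64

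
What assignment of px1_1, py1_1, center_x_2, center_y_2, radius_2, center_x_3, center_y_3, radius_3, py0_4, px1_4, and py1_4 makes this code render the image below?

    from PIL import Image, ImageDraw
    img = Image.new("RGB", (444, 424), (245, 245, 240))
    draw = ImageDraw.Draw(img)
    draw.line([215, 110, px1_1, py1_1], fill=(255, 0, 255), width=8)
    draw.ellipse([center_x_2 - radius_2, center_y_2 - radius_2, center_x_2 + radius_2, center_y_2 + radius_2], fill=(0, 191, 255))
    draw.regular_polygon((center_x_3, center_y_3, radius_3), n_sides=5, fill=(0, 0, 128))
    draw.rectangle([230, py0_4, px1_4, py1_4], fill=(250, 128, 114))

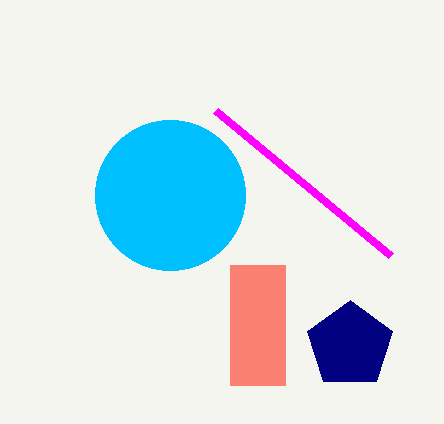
px1_1 = 390
py1_1 = 255
center_x_2 = 170
center_y_2 = 195
radius_2 = 75
center_x_3 = 350
center_y_3 = 345
radius_3 = 45
py0_4 = 265
px1_4 = 285
py1_4 = 385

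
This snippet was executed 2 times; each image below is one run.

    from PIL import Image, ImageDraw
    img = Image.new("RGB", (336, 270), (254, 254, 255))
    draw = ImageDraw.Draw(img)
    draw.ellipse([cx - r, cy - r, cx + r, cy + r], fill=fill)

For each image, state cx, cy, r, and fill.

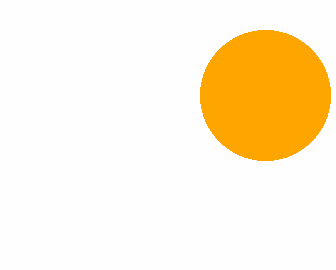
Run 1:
cx = 265, cy = 95, r = 65, fill = 'orange'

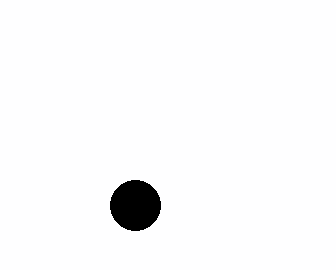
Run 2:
cx = 135, cy = 205, r = 25, fill = 'black'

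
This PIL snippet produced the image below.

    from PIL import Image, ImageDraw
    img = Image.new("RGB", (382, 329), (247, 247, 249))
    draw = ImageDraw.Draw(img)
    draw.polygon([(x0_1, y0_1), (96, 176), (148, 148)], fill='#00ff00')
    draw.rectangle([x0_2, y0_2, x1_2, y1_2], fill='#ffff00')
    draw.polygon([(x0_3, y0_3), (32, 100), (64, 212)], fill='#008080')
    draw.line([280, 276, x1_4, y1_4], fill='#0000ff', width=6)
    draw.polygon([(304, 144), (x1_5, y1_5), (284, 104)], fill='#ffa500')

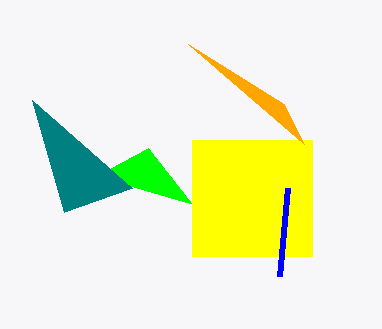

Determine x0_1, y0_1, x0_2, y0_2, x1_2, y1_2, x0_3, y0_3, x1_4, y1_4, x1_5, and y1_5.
x0_1 = 192
y0_1 = 204
x0_2 = 192
y0_2 = 140
x1_2 = 312
y1_2 = 256
x0_3 = 132
y0_3 = 188
x1_4 = 288
y1_4 = 188
x1_5 = 188
y1_5 = 44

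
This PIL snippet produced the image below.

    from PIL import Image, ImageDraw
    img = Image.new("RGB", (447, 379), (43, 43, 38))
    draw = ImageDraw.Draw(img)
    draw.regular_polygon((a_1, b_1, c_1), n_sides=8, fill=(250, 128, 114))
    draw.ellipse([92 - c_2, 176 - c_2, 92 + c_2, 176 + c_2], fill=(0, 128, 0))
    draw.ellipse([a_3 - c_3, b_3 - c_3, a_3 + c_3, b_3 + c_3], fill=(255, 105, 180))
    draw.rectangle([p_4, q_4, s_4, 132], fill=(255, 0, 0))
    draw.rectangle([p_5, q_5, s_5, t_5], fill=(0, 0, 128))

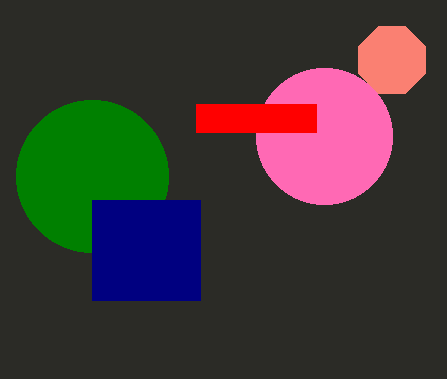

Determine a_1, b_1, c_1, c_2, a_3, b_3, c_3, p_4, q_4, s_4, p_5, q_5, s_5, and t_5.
a_1 = 392
b_1 = 60
c_1 = 36
c_2 = 76
a_3 = 324
b_3 = 136
c_3 = 68
p_4 = 196
q_4 = 104
s_4 = 316
p_5 = 92
q_5 = 200
s_5 = 200
t_5 = 300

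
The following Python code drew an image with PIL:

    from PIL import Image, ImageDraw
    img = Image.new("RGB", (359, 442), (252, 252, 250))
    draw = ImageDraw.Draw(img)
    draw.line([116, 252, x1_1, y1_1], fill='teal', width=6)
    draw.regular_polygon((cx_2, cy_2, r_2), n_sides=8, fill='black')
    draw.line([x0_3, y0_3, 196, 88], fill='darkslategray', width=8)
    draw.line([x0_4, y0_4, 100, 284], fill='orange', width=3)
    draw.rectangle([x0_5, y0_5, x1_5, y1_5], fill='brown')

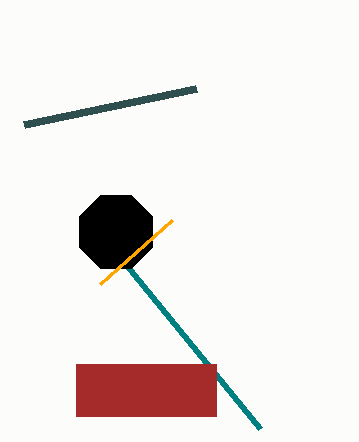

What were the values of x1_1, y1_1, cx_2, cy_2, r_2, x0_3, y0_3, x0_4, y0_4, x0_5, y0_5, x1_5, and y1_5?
x1_1 = 260
y1_1 = 428
cx_2 = 116
cy_2 = 232
r_2 = 40
x0_3 = 24
y0_3 = 124
x0_4 = 172
y0_4 = 220
x0_5 = 76
y0_5 = 364
x1_5 = 216
y1_5 = 416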